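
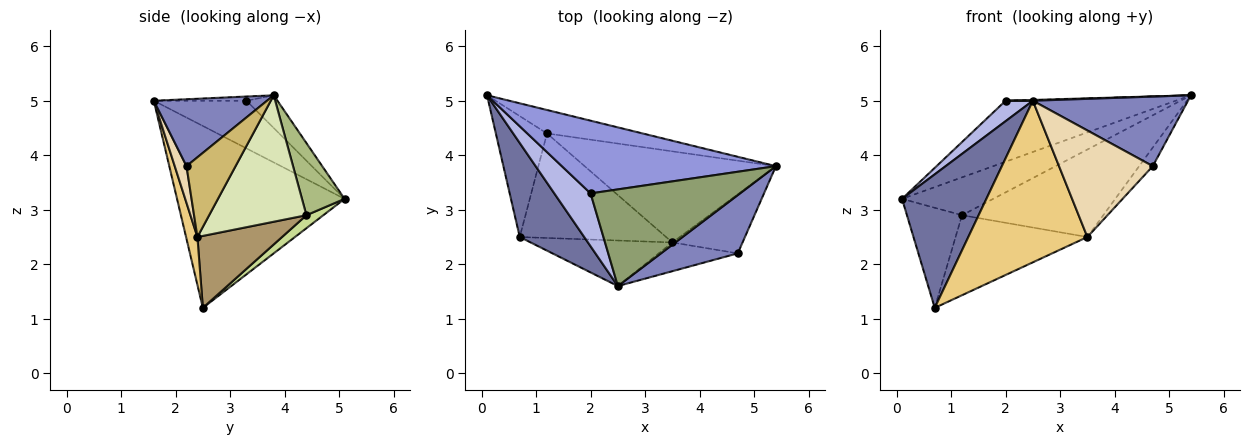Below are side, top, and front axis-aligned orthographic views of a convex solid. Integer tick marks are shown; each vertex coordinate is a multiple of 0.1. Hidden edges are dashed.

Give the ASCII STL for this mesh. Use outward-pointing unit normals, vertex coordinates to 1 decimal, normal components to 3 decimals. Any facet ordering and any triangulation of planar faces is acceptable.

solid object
 facet normal -0.852 -0.429 0.302
  outer loop
   vertex 0.7 2.5 1.2
   vertex 2.5 1.6 5.0
   vertex 0.1 5.1 3.2
  endloop
 endfacet
 facet normal 0.488 -0.669 0.560
  outer loop
   vertex 4.7 2.2 3.8
   vertex 5.4 3.8 5.1
   vertex 2.5 1.6 5.0
  endloop
 endfacet
 facet normal -0.116 0.638 0.761
  outer loop
   vertex 2.0 3.3 5.0
   vertex 5.4 3.8 5.1
   vertex 0.1 5.1 3.2
  endloop
 endfacet
 facet normal -0.775 -0.228 0.590
  outer loop
   vertex 2.0 3.3 5.0
   vertex 0.1 5.1 3.2
   vertex 2.5 1.6 5.0
  endloop
 endfacet
 facet normal -0.028 -0.008 1.000
  outer loop
   vertex 2.0 3.3 5.0
   vertex 2.5 1.6 5.0
   vertex 5.4 3.8 5.1
  endloop
 endfacet
 facet normal 0.369 0.790 -0.489
  outer loop
   vertex 1.2 4.4 2.9
   vertex 0.1 5.1 3.2
   vertex 5.4 3.8 5.1
  endloop
 endfacet
 facet normal 0.192 0.626 -0.756
  outer loop
   vertex 1.2 4.4 2.9
   vertex 0.7 2.5 1.2
   vertex 0.1 5.1 3.2
  endloop
 endfacet
 facet normal 0.430 0.625 -0.651
  outer loop
   vertex 3.5 2.4 2.5
   vertex 1.2 4.4 2.9
   vertex 5.4 3.8 5.1
  endloop
 endfacet
 facet normal 0.364 0.566 -0.740
  outer loop
   vertex 3.5 2.4 2.5
   vertex 0.7 2.5 1.2
   vertex 1.2 4.4 2.9
  endloop
 endfacet
 facet normal 0.735 0.204 -0.647
  outer loop
   vertex 3.5 2.4 2.5
   vertex 5.4 3.8 5.1
   vertex 4.7 2.2 3.8
  endloop
 endfacet
 facet normal 0.091 -0.958 -0.270
  outer loop
   vertex 3.5 2.4 2.5
   vertex 2.5 1.6 5.0
   vertex 0.7 2.5 1.2
  endloop
 endfacet
 facet normal 0.120 -0.958 -0.259
  outer loop
   vertex 3.5 2.4 2.5
   vertex 4.7 2.2 3.8
   vertex 2.5 1.6 5.0
  endloop
 endfacet
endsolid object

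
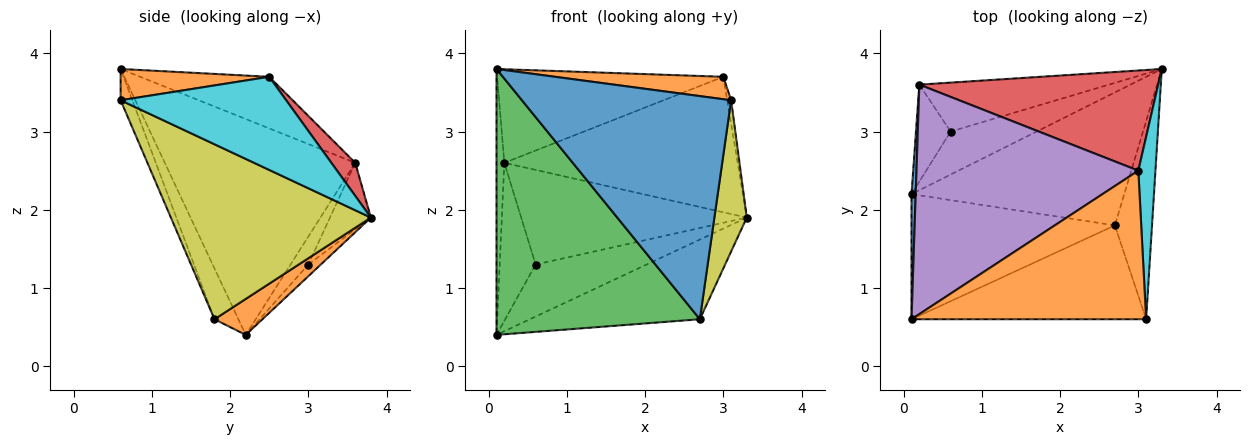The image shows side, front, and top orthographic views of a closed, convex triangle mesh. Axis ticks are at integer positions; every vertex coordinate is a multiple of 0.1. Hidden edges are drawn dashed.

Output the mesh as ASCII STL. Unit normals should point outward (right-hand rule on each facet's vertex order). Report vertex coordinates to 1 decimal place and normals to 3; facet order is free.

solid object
 facet normal -0.999 0.041 0.019
  outer loop
   vertex 0.2 3.6 2.6
   vertex 0.1 2.2 0.4
   vertex 0.1 0.6 3.8
  endloop
 endfacet
 facet normal 0.144 0.509 -0.849
  outer loop
   vertex 2.7 1.8 0.6
   vertex 0.1 2.2 0.4
   vertex 3.3 3.8 1.9
  endloop
 endfacet
 facet normal -0.106 -0.900 -0.423
  outer loop
   vertex 2.7 1.8 0.6
   vertex 0.1 0.6 3.8
   vertex 0.1 2.2 0.4
  endloop
 endfacet
 facet normal 0.082 0.801 0.592
  outer loop
   vertex 3.0 2.5 3.7
   vertex 3.3 3.8 1.9
   vertex 0.2 3.6 2.6
  endloop
 endfacet
 facet normal -0.211 0.369 0.905
  outer loop
   vertex 3.0 2.5 3.7
   vertex 0.2 3.6 2.6
   vertex 0.1 0.6 3.8
  endloop
 endfacet
 facet normal -0.087 0.768 -0.635
  outer loop
   vertex 0.6 3.0 1.3
   vertex 3.3 3.8 1.9
   vertex 0.1 2.2 0.4
  endloop
 endfacet
 facet normal -0.389 0.785 -0.482
  outer loop
   vertex 0.6 3.0 1.3
   vertex 0.1 2.2 0.4
   vertex 0.2 3.6 2.6
  endloop
 endfacet
 facet normal -0.159 0.877 -0.454
  outer loop
   vertex 0.6 3.0 1.3
   vertex 0.2 3.6 2.6
   vertex 3.3 3.8 1.9
  endloop
 endfacet
 facet normal 0.966 -0.157 -0.205
  outer loop
   vertex 3.1 0.6 3.4
   vertex 2.7 1.8 0.6
   vertex 3.3 3.8 1.9
  endloop
 endfacet
 facet normal 0.983 0.023 0.181
  outer loop
   vertex 3.1 0.6 3.4
   vertex 3.3 3.8 1.9
   vertex 3.0 2.5 3.7
  endloop
 endfacet
 facet normal -0.052 -0.921 -0.387
  outer loop
   vertex 3.1 0.6 3.4
   vertex 0.1 0.6 3.8
   vertex 2.7 1.8 0.6
  endloop
 endfacet
 facet normal 0.131 -0.148 0.980
  outer loop
   vertex 3.1 0.6 3.4
   vertex 3.0 2.5 3.7
   vertex 0.1 0.6 3.8
  endloop
 endfacet
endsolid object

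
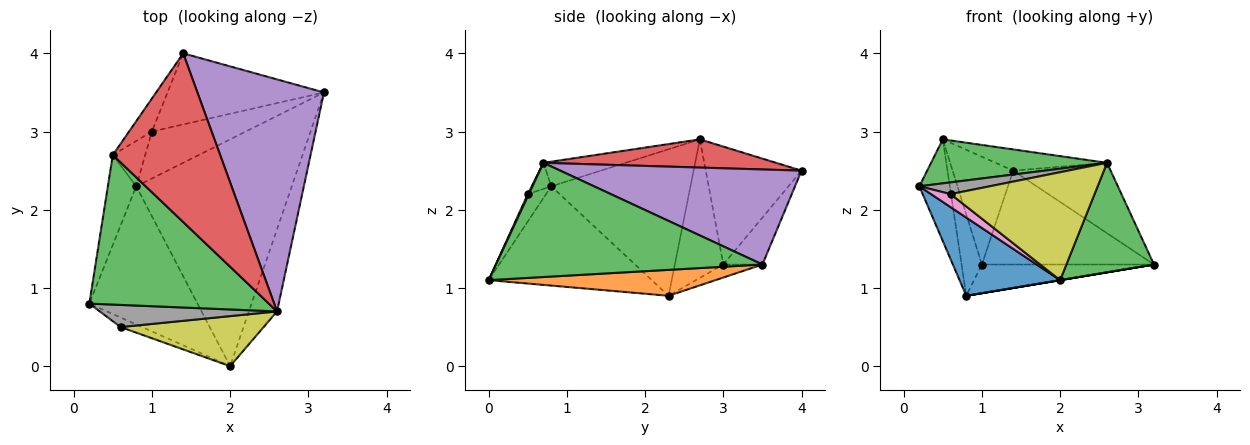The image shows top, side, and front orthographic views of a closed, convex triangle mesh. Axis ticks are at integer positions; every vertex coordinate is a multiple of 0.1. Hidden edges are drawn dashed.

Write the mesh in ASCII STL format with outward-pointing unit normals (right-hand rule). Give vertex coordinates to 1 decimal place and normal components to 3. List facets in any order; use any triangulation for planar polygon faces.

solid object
 facet normal -0.624 -0.385 -0.680
  outer loop
   vertex 0.8 2.3 0.9
   vertex 2.0 0.0 1.1
   vertex 0.2 0.8 2.3
  endloop
 endfacet
 facet normal 0.164 0.000 -0.986
  outer loop
   vertex 0.8 2.3 0.9
   vertex 3.2 3.5 1.3
   vertex 2.0 0.0 1.1
  endloop
 endfacet
 facet normal 0.925 -0.304 -0.228
  outer loop
   vertex 2.6 0.7 2.6
   vertex 2.0 0.0 1.1
   vertex 3.2 3.5 1.3
  endloop
 endfacet
 facet normal -0.118 0.518 -0.847
  outer loop
   vertex 1.0 3.0 1.3
   vertex 3.2 3.5 1.3
   vertex 0.8 2.3 0.9
  endloop
 endfacet
 facet normal 0.584 0.236 0.777
  outer loop
   vertex 1.4 4.0 2.5
   vertex 2.6 0.7 2.6
   vertex 3.2 3.5 1.3
  endloop
 endfacet
 facet normal -0.178 0.784 -0.594
  outer loop
   vertex 1.4 4.0 2.5
   vertex 3.2 3.5 1.3
   vertex 1.0 3.0 1.3
  endloop
 endfacet
 facet normal -0.601 -0.644 -0.472
  outer loop
   vertex 0.6 0.5 2.2
   vertex 0.2 0.8 2.3
   vertex 2.0 0.0 1.1
  endloop
 endfacet
 facet normal -0.129 -0.464 0.876
  outer loop
   vertex 0.6 0.5 2.2
   vertex 2.6 0.7 2.6
   vertex 0.2 0.8 2.3
  endloop
 endfacet
 facet normal 0.007 -0.907 0.421
  outer loop
   vertex 0.6 0.5 2.2
   vertex 2.0 0.0 1.1
   vertex 2.6 0.7 2.6
  endloop
 endfacet
 facet normal -0.834 0.528 -0.162
  outer loop
   vertex 0.5 2.7 2.9
   vertex 1.4 4.0 2.5
   vertex 1.0 3.0 1.3
  endloop
 endfacet
 facet normal -0.960 0.210 -0.186
  outer loop
   vertex 0.5 2.7 2.9
   vertex 0.8 2.3 0.9
   vertex 0.2 0.8 2.3
  endloop
 endfacet
 facet normal -0.901 0.378 -0.211
  outer loop
   vertex 0.5 2.7 2.9
   vertex 1.0 3.0 1.3
   vertex 0.8 2.3 0.9
  endloop
 endfacet
 facet normal -0.131 -0.280 0.951
  outer loop
   vertex 0.5 2.7 2.9
   vertex 0.2 0.8 2.3
   vertex 2.6 0.7 2.6
  endloop
 endfacet
 facet normal 0.252 0.121 0.960
  outer loop
   vertex 0.5 2.7 2.9
   vertex 2.6 0.7 2.6
   vertex 1.4 4.0 2.5
  endloop
 endfacet
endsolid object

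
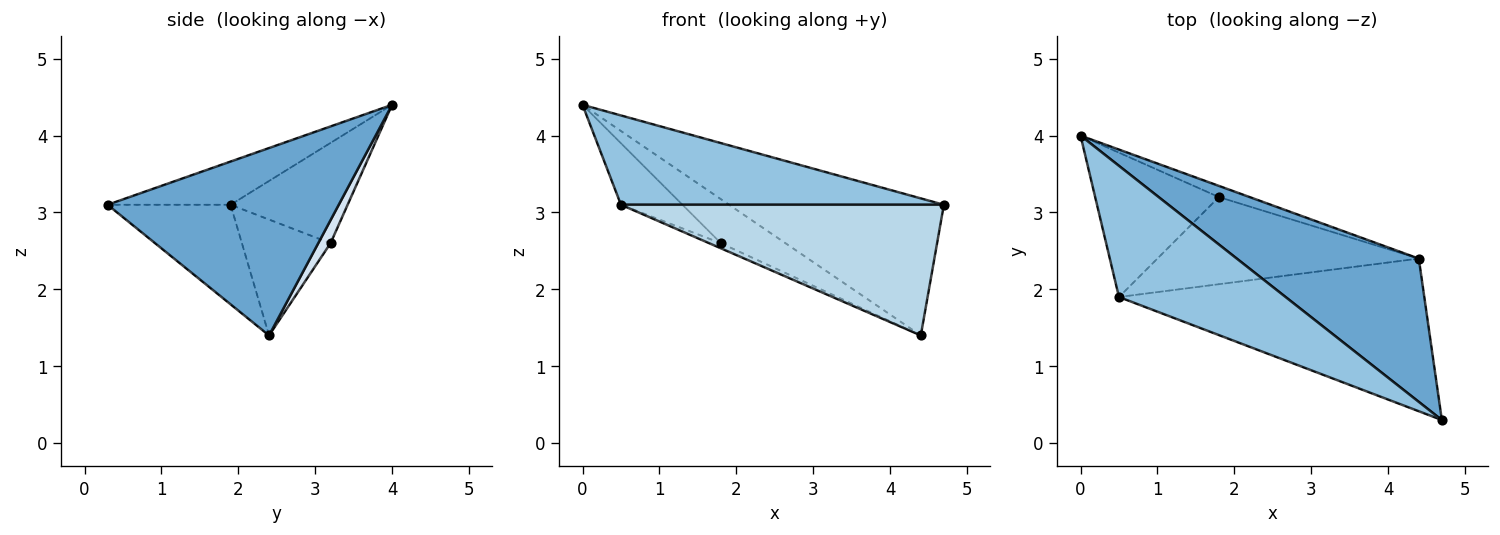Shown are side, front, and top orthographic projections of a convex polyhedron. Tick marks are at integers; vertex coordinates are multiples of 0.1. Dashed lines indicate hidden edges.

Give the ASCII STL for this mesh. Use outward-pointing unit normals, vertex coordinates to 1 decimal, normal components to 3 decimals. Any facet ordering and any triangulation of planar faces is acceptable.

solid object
 facet normal 0.597 0.555 0.580
  outer loop
   vertex 4.4 2.4 1.4
   vertex 0.0 4.0 4.4
   vertex 4.7 0.3 3.1
  endloop
 endfacet
 facet normal -0.210 -0.550 0.808
  outer loop
   vertex 0.5 1.9 3.1
   vertex 4.7 0.3 3.1
   vertex 0.0 4.0 4.4
  endloop
 endfacet
 facet normal -0.240 -0.631 -0.737
  outer loop
   vertex 0.5 1.9 3.1
   vertex 4.4 2.4 1.4
   vertex 4.7 0.3 3.1
  endloop
 endfacet
 facet normal 0.182 0.953 -0.242
  outer loop
   vertex 1.8 3.2 2.6
   vertex 0.0 4.0 4.4
   vertex 4.4 2.4 1.4
  endloop
 endfacet
 facet normal -0.598 0.314 -0.737
  outer loop
   vertex 1.8 3.2 2.6
   vertex 0.5 1.9 3.1
   vertex 0.0 4.0 4.4
  endloop
 endfacet
 facet normal -0.405 0.054 -0.913
  outer loop
   vertex 1.8 3.2 2.6
   vertex 4.4 2.4 1.4
   vertex 0.5 1.9 3.1
  endloop
 endfacet
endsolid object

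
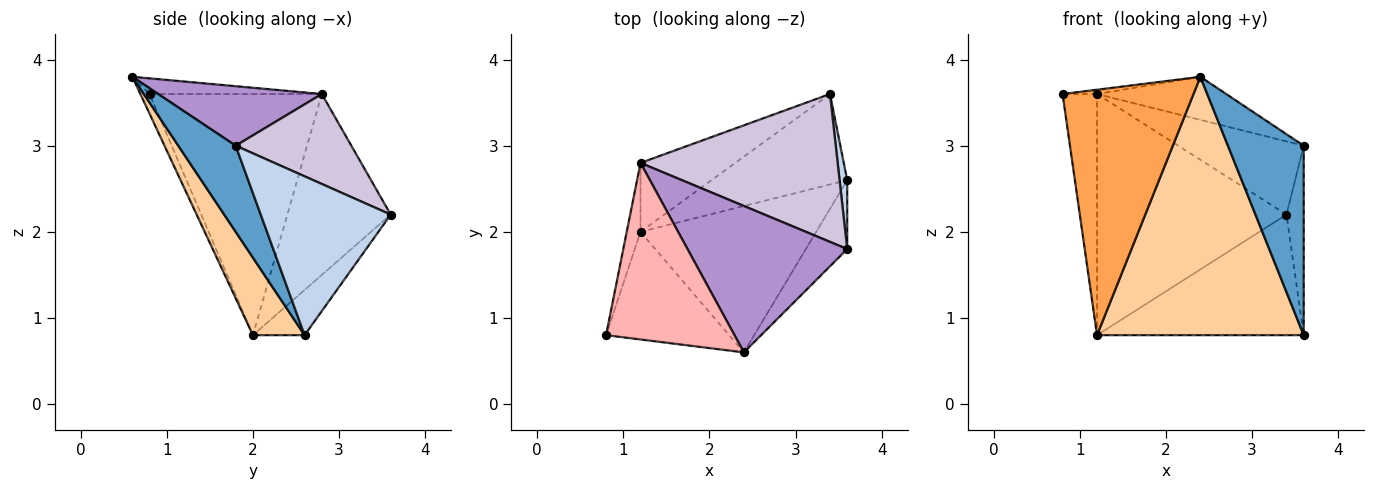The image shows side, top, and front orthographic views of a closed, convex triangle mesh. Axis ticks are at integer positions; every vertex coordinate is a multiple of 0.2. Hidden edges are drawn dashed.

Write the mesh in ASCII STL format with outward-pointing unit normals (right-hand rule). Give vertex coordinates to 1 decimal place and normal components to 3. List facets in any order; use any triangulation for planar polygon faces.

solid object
 facet normal 0.580 -0.766 -0.278
  outer loop
   vertex 3.6 1.8 3.0
   vertex 2.4 0.6 3.8
   vertex 3.6 2.6 0.8
  endloop
 endfacet
 facet normal 0.990 0.131 0.048
  outer loop
   vertex 3.6 1.8 3.0
   vertex 3.6 2.6 0.8
   vertex 3.4 3.6 2.2
  endloop
 endfacet
 facet normal -0.064 -0.914 -0.401
  outer loop
   vertex 1.2 2.0 0.8
   vertex 2.4 0.6 3.8
   vertex 0.8 0.8 3.6
  endloop
 endfacet
 facet normal 0.213 -0.850 -0.482
  outer loop
   vertex 1.2 2.0 0.8
   vertex 3.6 2.6 0.8
   vertex 2.4 0.6 3.8
  endloop
 endfacet
 facet normal -0.196 0.784 -0.588
  outer loop
   vertex 1.2 2.0 0.8
   vertex 3.4 3.6 2.2
   vertex 3.6 2.6 0.8
  endloop
 endfacet
 facet normal -0.979 0.196 -0.056
  outer loop
   vertex 1.2 2.8 3.6
   vertex 1.2 2.0 0.8
   vertex 0.8 0.8 3.6
  endloop
 endfacet
 facet normal -0.464 0.852 -0.243
  outer loop
   vertex 1.2 2.8 3.6
   vertex 3.4 3.6 2.2
   vertex 1.2 2.0 0.8
  endloop
 endfacet
 facet normal -0.121 0.024 0.992
  outer loop
   vertex 1.2 2.8 3.6
   vertex 0.8 0.8 3.6
   vertex 2.4 0.6 3.8
  endloop
 endfacet
 facet normal 0.337 0.266 0.903
  outer loop
   vertex 1.2 2.8 3.6
   vertex 2.4 0.6 3.8
   vertex 3.6 1.8 3.0
  endloop
 endfacet
 facet normal 0.379 0.411 0.829
  outer loop
   vertex 1.2 2.8 3.6
   vertex 3.6 1.8 3.0
   vertex 3.4 3.6 2.2
  endloop
 endfacet
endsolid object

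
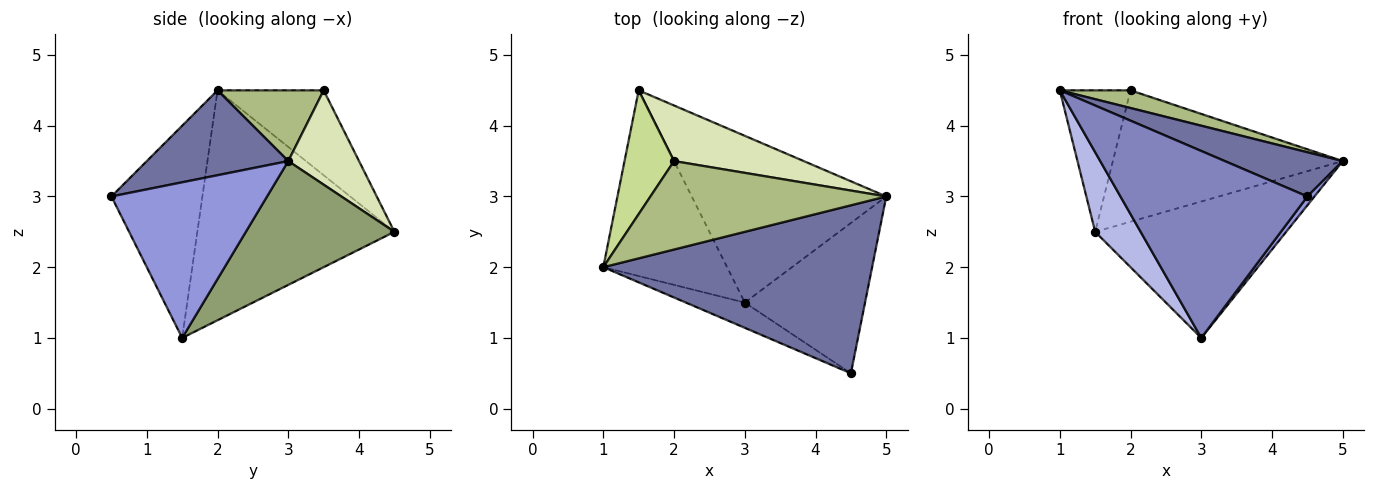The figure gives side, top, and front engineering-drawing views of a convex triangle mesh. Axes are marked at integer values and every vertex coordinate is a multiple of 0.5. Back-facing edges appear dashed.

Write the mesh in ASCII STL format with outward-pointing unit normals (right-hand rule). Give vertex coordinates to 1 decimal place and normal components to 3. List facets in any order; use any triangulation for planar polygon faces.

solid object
 facet normal 0.292 -0.243 0.925
  outer loop
   vertex 4.5 0.5 3.0
   vertex 5.0 3.0 3.5
   vertex 1.0 2.0 4.5
  endloop
 endfacet
 facet normal -0.434 -0.893 -0.121
  outer loop
   vertex 3.0 1.5 1.0
   vertex 4.5 0.5 3.0
   vertex 1.0 2.0 4.5
  endloop
 endfacet
 facet normal 0.791 -0.036 -0.611
  outer loop
   vertex 3.0 1.5 1.0
   vertex 5.0 3.0 3.5
   vertex 4.5 0.5 3.0
  endloop
 endfacet
 facet normal -0.863 -0.199 -0.465
  outer loop
   vertex 1.5 4.5 2.5
   vertex 3.0 1.5 1.0
   vertex 1.0 2.0 4.5
  endloop
 endfacet
 facet normal 0.442 0.568 -0.694
  outer loop
   vertex 1.5 4.5 2.5
   vertex 5.0 3.0 3.5
   vertex 3.0 1.5 1.0
  endloop
 endfacet
 facet normal 0.282 -0.188 0.941
  outer loop
   vertex 2.0 3.5 4.5
   vertex 1.0 2.0 4.5
   vertex 5.0 3.0 3.5
  endloop
 endfacet
 facet normal -0.749 0.499 0.437
  outer loop
   vertex 2.0 3.5 4.5
   vertex 1.5 4.5 2.5
   vertex 1.0 2.0 4.5
  endloop
 endfacet
 facet normal 0.273 0.886 0.375
  outer loop
   vertex 2.0 3.5 4.5
   vertex 5.0 3.0 3.5
   vertex 1.5 4.5 2.5
  endloop
 endfacet
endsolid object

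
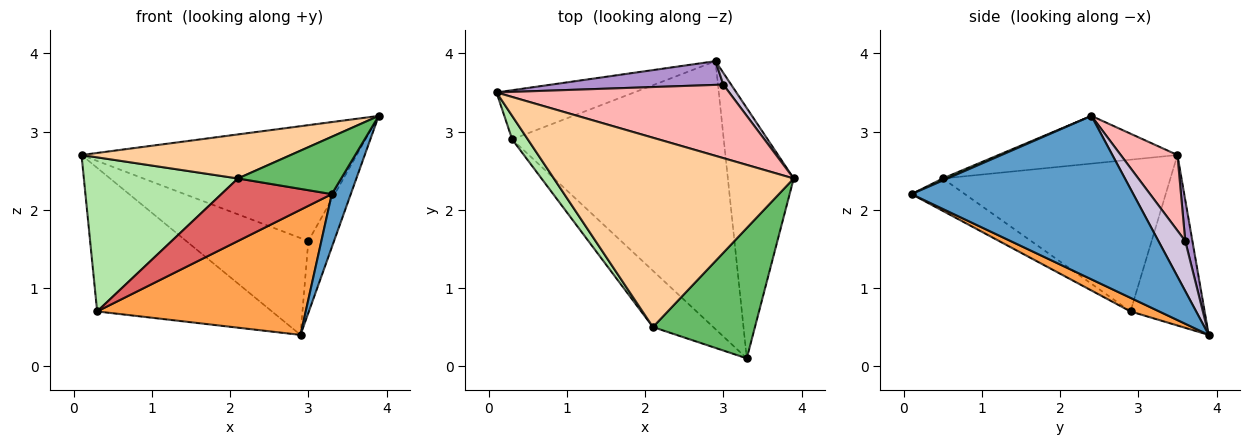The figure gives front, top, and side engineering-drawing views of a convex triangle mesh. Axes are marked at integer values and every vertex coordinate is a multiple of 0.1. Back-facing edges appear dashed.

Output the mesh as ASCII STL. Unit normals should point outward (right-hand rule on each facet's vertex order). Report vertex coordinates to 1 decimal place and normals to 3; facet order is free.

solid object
 facet normal 0.925 -0.079 -0.373
  outer loop
   vertex 2.9 3.9 0.4
   vertex 3.9 2.4 3.2
   vertex 3.3 0.1 2.2
  endloop
 endfacet
 facet normal -0.372 0.878 -0.301
  outer loop
   vertex 0.3 2.9 0.7
   vertex 0.1 3.5 2.7
   vertex 2.9 3.9 0.4
  endloop
 endfacet
 facet normal 0.058 -0.422 -0.905
  outer loop
   vertex 0.3 2.9 0.7
   vertex 2.9 3.9 0.4
   vertex 3.3 0.1 2.2
  endloop
 endfacet
 facet normal -0.190 -0.222 0.956
  outer loop
   vertex 2.1 0.5 2.4
   vertex 3.9 2.4 3.2
   vertex 0.1 3.5 2.7
  endloop
 endfacet
 facet normal 0.018 -0.403 0.915
  outer loop
   vertex 2.1 0.5 2.4
   vertex 3.3 0.1 2.2
   vertex 3.9 2.4 3.2
  endloop
 endfacet
 facet normal -0.825 -0.559 0.085
  outer loop
   vertex 2.1 0.5 2.4
   vertex 0.1 3.5 2.7
   vertex 0.3 2.9 0.7
  endloop
 endfacet
 facet normal -0.338 -0.700 -0.630
  outer loop
   vertex 2.1 0.5 2.4
   vertex 0.3 2.9 0.7
   vertex 3.3 0.1 2.2
  endloop
 endfacet
 facet normal 0.171 0.832 0.528
  outer loop
   vertex 3.0 3.6 1.6
   vertex 0.1 3.5 2.7
   vertex 3.9 2.4 3.2
  endloop
 endfacet
 facet normal 0.057 0.970 0.238
  outer loop
   vertex 3.0 3.6 1.6
   vertex 2.9 3.9 0.4
   vertex 0.1 3.5 2.7
  endloop
 endfacet
 facet normal 0.717 0.688 0.112
  outer loop
   vertex 3.0 3.6 1.6
   vertex 3.9 2.4 3.2
   vertex 2.9 3.9 0.4
  endloop
 endfacet
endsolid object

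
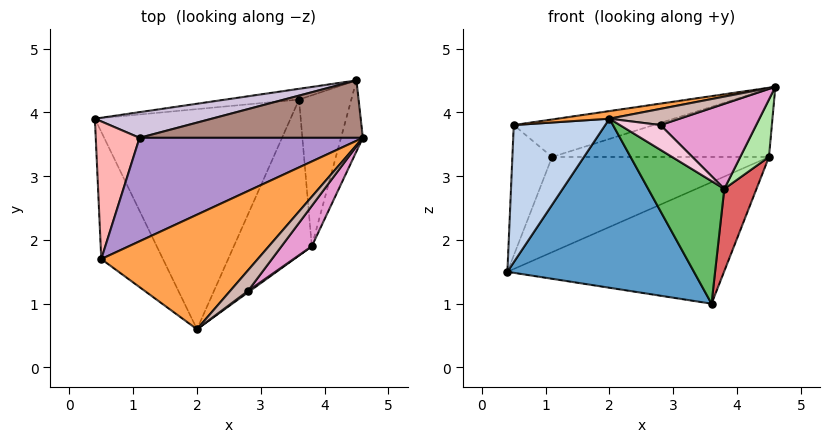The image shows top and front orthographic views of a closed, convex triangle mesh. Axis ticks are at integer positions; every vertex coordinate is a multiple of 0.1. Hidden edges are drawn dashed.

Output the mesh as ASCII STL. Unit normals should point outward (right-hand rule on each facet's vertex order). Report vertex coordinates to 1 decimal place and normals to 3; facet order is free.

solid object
 facet normal -0.067 -0.608 -0.791
  outer loop
   vertex 3.6 4.2 1.0
   vertex 2.0 0.6 3.9
   vertex 0.4 3.9 1.5
  endloop
 endfacet
 facet normal -0.442 -0.658 -0.610
  outer loop
   vertex 0.5 1.7 3.8
   vertex 0.4 3.9 1.5
   vertex 2.0 0.6 3.9
  endloop
 endfacet
 facet normal -0.114 -0.066 0.991
  outer loop
   vertex 0.5 1.7 3.8
   vertex 2.0 0.6 3.9
   vertex 4.6 3.6 4.4
  endloop
 endfacet
 facet normal -0.107 0.990 -0.088
  outer loop
   vertex 4.5 4.5 3.3
   vertex 3.6 4.2 1.0
   vertex 0.4 3.9 1.5
  endloop
 endfacet
 facet normal -0.034 -0.618 -0.786
  outer loop
   vertex 3.8 1.9 2.8
   vertex 2.0 0.6 3.9
   vertex 3.6 4.2 1.0
  endloop
 endfacet
 facet normal 0.945 -0.206 -0.254
  outer loop
   vertex 3.8 1.9 2.8
   vertex 4.5 4.5 3.3
   vertex 4.6 3.6 4.4
  endloop
 endfacet
 facet normal 0.923 -0.184 -0.337
  outer loop
   vertex 3.8 1.9 2.8
   vertex 3.6 4.2 1.0
   vertex 4.5 4.5 3.3
  endloop
 endfacet
 facet normal -0.844 0.369 0.390
  outer loop
   vertex 1.1 3.6 3.3
   vertex 0.4 3.9 1.5
   vertex 0.5 1.7 3.8
  endloop
 endfacet
 facet normal -0.283 0.327 0.902
  outer loop
   vertex 1.1 3.6 3.3
   vertex 0.5 1.7 3.8
   vertex 4.6 3.6 4.4
  endloop
 endfacet
 facet normal -0.248 0.935 0.252
  outer loop
   vertex 1.1 3.6 3.3
   vertex 4.5 4.5 3.3
   vertex 0.4 3.9 1.5
  endloop
 endfacet
 facet normal -0.198 0.750 0.631
  outer loop
   vertex 1.1 3.6 3.3
   vertex 4.6 3.6 4.4
   vertex 4.5 4.5 3.3
  endloop
 endfacet
 facet normal 0.490 -0.539 0.686
  outer loop
   vertex 2.8 1.2 3.8
   vertex 4.6 3.6 4.4
   vertex 2.0 0.6 3.9
  endloop
 endfacet
 facet normal 0.728 -0.619 0.294
  outer loop
   vertex 2.8 1.2 3.8
   vertex 3.8 1.9 2.8
   vertex 4.6 3.6 4.4
  endloop
 endfacet
 facet normal 0.603 -0.796 0.046
  outer loop
   vertex 2.8 1.2 3.8
   vertex 2.0 0.6 3.9
   vertex 3.8 1.9 2.8
  endloop
 endfacet
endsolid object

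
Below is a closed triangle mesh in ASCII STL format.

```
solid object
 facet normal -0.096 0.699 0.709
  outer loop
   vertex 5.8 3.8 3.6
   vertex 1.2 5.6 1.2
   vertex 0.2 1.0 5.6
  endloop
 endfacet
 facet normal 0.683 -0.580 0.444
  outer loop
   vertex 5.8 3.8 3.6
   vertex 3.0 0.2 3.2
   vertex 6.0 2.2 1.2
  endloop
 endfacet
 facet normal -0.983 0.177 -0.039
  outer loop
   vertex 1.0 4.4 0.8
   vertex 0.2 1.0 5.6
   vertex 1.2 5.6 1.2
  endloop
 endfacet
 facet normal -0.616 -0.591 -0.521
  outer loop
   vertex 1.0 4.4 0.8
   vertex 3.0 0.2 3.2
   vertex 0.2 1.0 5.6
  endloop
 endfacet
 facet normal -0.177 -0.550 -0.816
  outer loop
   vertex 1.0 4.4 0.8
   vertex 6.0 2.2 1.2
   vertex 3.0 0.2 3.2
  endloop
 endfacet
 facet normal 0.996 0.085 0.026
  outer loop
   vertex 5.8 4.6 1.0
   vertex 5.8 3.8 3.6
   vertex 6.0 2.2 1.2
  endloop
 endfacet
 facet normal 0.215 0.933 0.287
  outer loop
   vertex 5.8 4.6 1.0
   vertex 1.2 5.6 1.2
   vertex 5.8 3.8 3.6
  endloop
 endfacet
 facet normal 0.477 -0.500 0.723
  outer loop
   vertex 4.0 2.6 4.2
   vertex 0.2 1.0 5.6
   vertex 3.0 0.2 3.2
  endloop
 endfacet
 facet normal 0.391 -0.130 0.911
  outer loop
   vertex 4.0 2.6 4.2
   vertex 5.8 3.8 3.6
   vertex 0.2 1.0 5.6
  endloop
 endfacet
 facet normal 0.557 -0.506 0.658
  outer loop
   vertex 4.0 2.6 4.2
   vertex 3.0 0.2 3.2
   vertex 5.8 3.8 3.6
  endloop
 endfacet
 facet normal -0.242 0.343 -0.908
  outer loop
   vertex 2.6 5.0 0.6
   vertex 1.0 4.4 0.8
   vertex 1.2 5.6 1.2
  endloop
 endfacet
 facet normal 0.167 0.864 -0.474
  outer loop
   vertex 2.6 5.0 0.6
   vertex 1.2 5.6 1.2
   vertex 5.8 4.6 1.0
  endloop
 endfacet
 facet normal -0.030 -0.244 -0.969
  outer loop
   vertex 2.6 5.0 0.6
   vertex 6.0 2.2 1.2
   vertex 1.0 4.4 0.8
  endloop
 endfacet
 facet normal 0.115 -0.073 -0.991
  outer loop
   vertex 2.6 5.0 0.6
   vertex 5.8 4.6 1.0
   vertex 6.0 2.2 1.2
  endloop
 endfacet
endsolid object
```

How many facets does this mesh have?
14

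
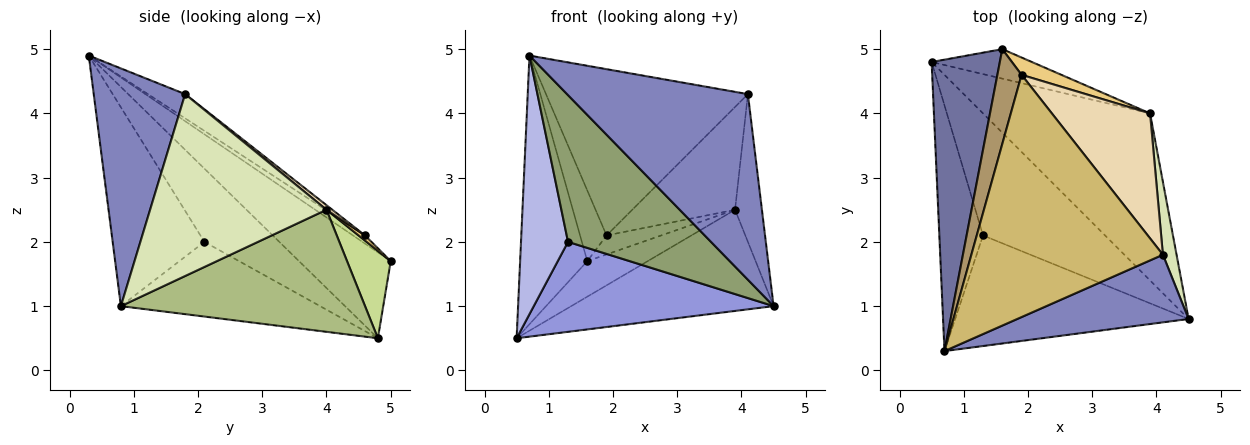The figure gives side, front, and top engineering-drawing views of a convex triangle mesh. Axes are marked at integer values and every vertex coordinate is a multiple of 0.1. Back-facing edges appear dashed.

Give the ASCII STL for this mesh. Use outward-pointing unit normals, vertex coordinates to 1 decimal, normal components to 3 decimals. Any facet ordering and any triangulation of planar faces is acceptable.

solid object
 facet normal -0.679 0.497 0.540
  outer loop
   vertex 1.6 5.0 1.7
   vertex 0.5 4.8 0.5
   vertex 0.7 0.3 4.9
  endloop
 endfacet
 facet normal 0.429 -0.849 0.309
  outer loop
   vertex 4.1 1.8 4.3
   vertex 0.7 0.3 4.9
   vertex 4.5 0.8 1.0
  endloop
 endfacet
 facet normal -0.442 -0.532 -0.722
  outer loop
   vertex 1.3 2.1 2.0
   vertex 0.5 4.8 0.5
   vertex 4.5 0.8 1.0
  endloop
 endfacet
 facet normal -0.756 -0.475 -0.451
  outer loop
   vertex 1.3 2.1 2.0
   vertex 0.7 0.3 4.9
   vertex 0.5 4.8 0.5
  endloop
 endfacet
 facet normal -0.456 -0.711 -0.536
  outer loop
   vertex 1.3 2.1 2.0
   vertex 4.5 0.8 1.0
   vertex 0.7 0.3 4.9
  endloop
 endfacet
 facet normal 0.530 0.439 -0.725
  outer loop
   vertex 3.9 4.0 2.5
   vertex 4.5 0.8 1.0
   vertex 0.5 4.8 0.5
  endloop
 endfacet
 facet normal 0.486 0.672 -0.558
  outer loop
   vertex 3.9 4.0 2.5
   vertex 0.5 4.8 0.5
   vertex 1.6 5.0 1.7
  endloop
 endfacet
 facet normal 0.986 0.150 0.074
  outer loop
   vertex 3.9 4.0 2.5
   vertex 4.1 1.8 4.3
   vertex 4.5 0.8 1.0
  endloop
 endfacet
 facet normal -0.262 0.577 0.774
  outer loop
   vertex 1.9 4.6 2.1
   vertex 1.6 5.0 1.7
   vertex 0.7 0.3 4.9
  endloop
 endfacet
 facet normal -0.104 0.563 0.820
  outer loop
   vertex 1.9 4.6 2.1
   vertex 0.7 0.3 4.9
   vertex 4.1 1.8 4.3
  endloop
 endfacet
 facet normal 0.087 0.736 0.671
  outer loop
   vertex 1.9 4.6 2.1
   vertex 3.9 4.0 2.5
   vertex 1.6 5.0 1.7
  endloop
 endfacet
 facet normal 0.036 0.635 0.772
  outer loop
   vertex 1.9 4.6 2.1
   vertex 4.1 1.8 4.3
   vertex 3.9 4.0 2.5
  endloop
 endfacet
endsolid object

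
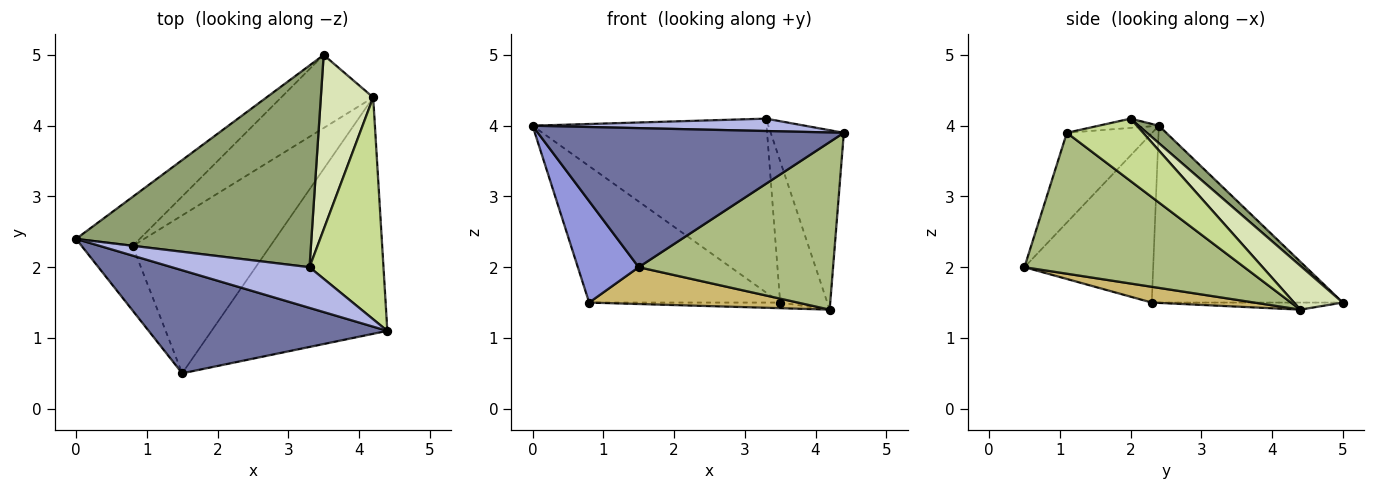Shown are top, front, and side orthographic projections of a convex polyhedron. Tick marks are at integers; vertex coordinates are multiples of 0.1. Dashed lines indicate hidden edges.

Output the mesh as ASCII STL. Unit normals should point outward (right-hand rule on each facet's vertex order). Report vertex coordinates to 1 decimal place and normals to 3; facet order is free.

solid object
 facet normal -0.218 -0.784 0.581
  outer loop
   vertex 1.5 0.5 2.0
   vertex 4.4 1.1 3.9
   vertex 0.0 2.4 4.0
  endloop
 endfacet
 facet normal -0.685 0.685 -0.247
  outer loop
   vertex 0.8 2.3 1.5
   vertex 0.0 2.4 4.0
   vertex 3.5 5.0 1.5
  endloop
 endfacet
 facet normal -0.872 -0.412 -0.263
  outer loop
   vertex 0.8 2.3 1.5
   vertex 1.5 0.5 2.0
   vertex 0.0 2.4 4.0
  endloop
 endfacet
 facet normal -0.064 -0.291 0.955
  outer loop
   vertex 3.3 2.0 4.1
   vertex 0.0 2.4 4.0
   vertex 4.4 1.1 3.9
  endloop
 endfacet
 facet normal 0.056 0.652 0.756
  outer loop
   vertex 3.3 2.0 4.1
   vertex 3.5 5.0 1.5
   vertex 0.0 2.4 4.0
  endloop
 endfacet
 facet normal 0.547 -0.484 -0.683
  outer loop
   vertex 4.2 4.4 1.4
   vertex 4.4 1.1 3.9
   vertex 1.5 0.5 2.0
  endloop
 endfacet
 facet normal 0.548 0.526 0.650
  outer loop
   vertex 4.2 4.4 1.4
   vertex 3.3 2.0 4.1
   vertex 4.4 1.1 3.9
  endloop
 endfacet
 facet normal 0.545 0.528 0.651
  outer loop
   vertex 4.2 4.4 1.4
   vertex 3.5 5.0 1.5
   vertex 3.3 2.0 4.1
  endloop
 endfacet
 facet normal -0.076 0.076 -0.994
  outer loop
   vertex 4.2 4.4 1.4
   vertex 0.8 2.3 1.5
   vertex 3.5 5.0 1.5
  endloop
 endfacet
 facet normal 0.111 -0.226 -0.968
  outer loop
   vertex 4.2 4.4 1.4
   vertex 1.5 0.5 2.0
   vertex 0.8 2.3 1.5
  endloop
 endfacet
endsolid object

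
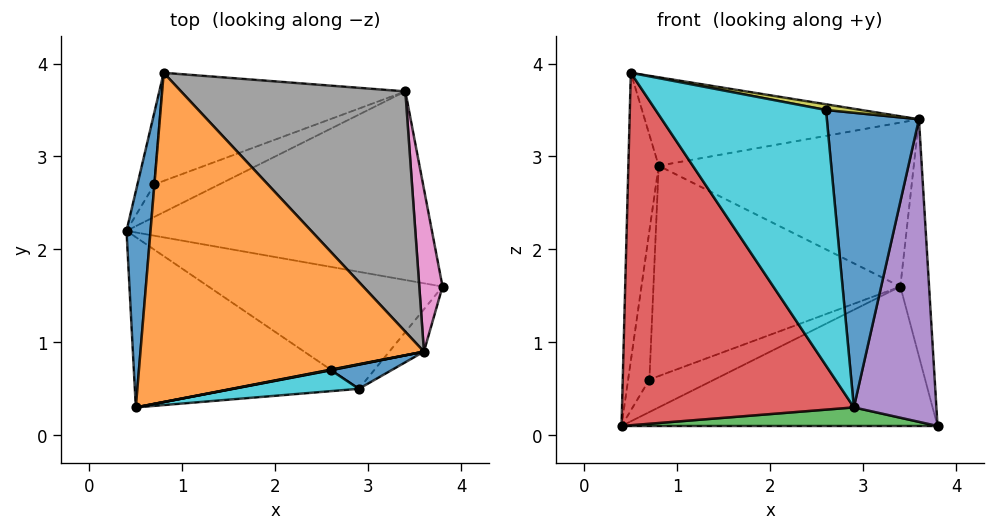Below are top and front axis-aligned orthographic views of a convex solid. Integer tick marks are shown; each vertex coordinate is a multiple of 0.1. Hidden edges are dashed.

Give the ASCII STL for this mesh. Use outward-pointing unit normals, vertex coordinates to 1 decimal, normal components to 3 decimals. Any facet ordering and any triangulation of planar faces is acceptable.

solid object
 facet normal -0.991 0.104 0.078
  outer loop
   vertex 0.8 3.9 2.9
   vertex 0.4 2.2 0.1
   vertex 0.5 0.3 3.9
  endloop
 endfacet
 facet normal 0.105 0.258 0.960
  outer loop
   vertex 3.6 0.9 3.4
   vertex 0.8 3.9 2.9
   vertex 0.5 0.3 3.9
  endloop
 endfacet
 facet normal -0.028 -0.157 -0.987
  outer loop
   vertex 2.9 0.5 0.3
   vertex 0.4 2.2 0.1
   vertex 3.8 1.6 0.1
  endloop
 endfacet
 facet normal -0.500 -0.780 -0.377
  outer loop
   vertex 2.9 0.5 0.3
   vertex 0.5 0.3 3.9
   vertex 0.4 2.2 0.1
  endloop
 endfacet
 facet normal 0.763 -0.640 -0.090
  outer loop
   vertex 2.9 0.5 0.3
   vertex 3.8 1.6 0.1
   vertex 3.6 0.9 3.4
  endloop
 endfacet
 facet normal 0.104 0.591 -0.800
  outer loop
   vertex 3.4 3.7 1.6
   vertex 3.8 1.6 0.1
   vertex 0.4 2.2 0.1
  endloop
 endfacet
 facet normal 0.988 0.126 0.087
  outer loop
   vertex 3.4 3.7 1.6
   vertex 3.6 0.9 3.4
   vertex 3.8 1.6 0.1
  endloop
 endfacet
 facet normal 0.415 0.513 0.751
  outer loop
   vertex 3.4 3.7 1.6
   vertex 0.8 3.9 2.9
   vertex 3.6 0.9 3.4
  endloop
 endfacet
 facet normal 0.205 -0.973 0.102
  outer loop
   vertex 2.6 0.7 3.5
   vertex 3.6 0.9 3.4
   vertex 0.5 0.3 3.9
  endloop
 endfacet
 facet normal 0.201 -0.976 0.080
  outer loop
   vertex 2.6 0.7 3.5
   vertex 0.5 0.3 3.9
   vertex 2.9 0.5 0.3
  endloop
 endfacet
 facet normal 0.203 -0.976 0.080
  outer loop
   vertex 2.6 0.7 3.5
   vertex 2.9 0.5 0.3
   vertex 3.6 0.9 3.4
  endloop
 endfacet
 facet normal -0.612 0.712 -0.345
  outer loop
   vertex 0.7 2.7 0.6
   vertex 0.4 2.2 0.1
   vertex 0.8 3.9 2.9
  endloop
 endfacet
 facet normal 0.000 0.707 -0.707
  outer loop
   vertex 0.7 2.7 0.6
   vertex 3.4 3.7 1.6
   vertex 0.4 2.2 0.1
  endloop
 endfacet
 facet normal -0.158 0.878 -0.451
  outer loop
   vertex 0.7 2.7 0.6
   vertex 0.8 3.9 2.9
   vertex 3.4 3.7 1.6
  endloop
 endfacet
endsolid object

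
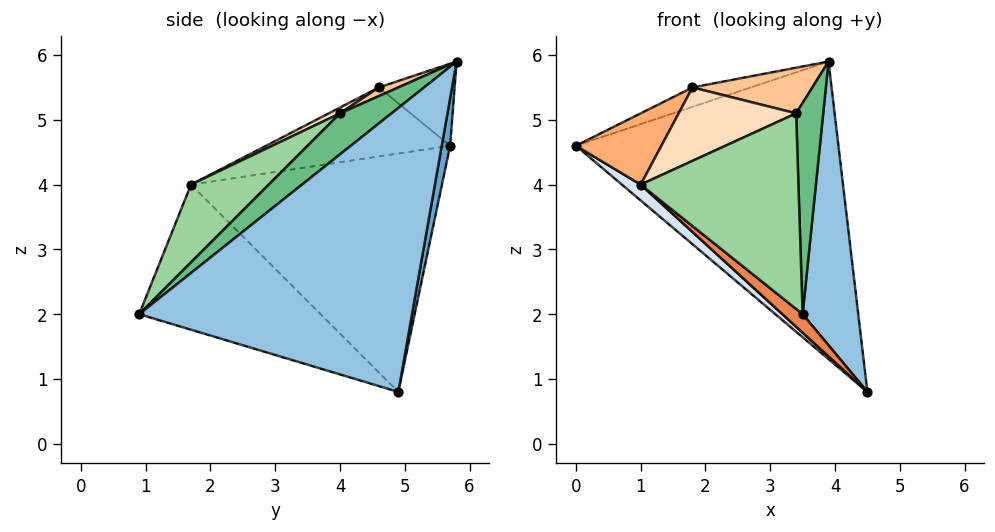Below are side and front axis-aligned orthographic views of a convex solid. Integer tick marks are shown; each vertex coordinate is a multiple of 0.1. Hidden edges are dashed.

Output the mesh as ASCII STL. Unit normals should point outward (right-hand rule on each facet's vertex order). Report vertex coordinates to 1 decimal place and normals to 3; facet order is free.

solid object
 facet normal 0.031 0.985 -0.170
  outer loop
   vertex 3.9 5.8 5.9
   vertex 4.5 4.9 0.8
   vertex 0.0 5.7 4.6
  endloop
 endfacet
 facet normal 0.969 -0.198 0.149
  outer loop
   vertex 3.9 5.8 5.9
   vertex 3.5 0.9 2.0
   vertex 4.5 4.9 0.8
  endloop
 endfacet
 facet normal -0.312 0.241 0.919
  outer loop
   vertex 1.8 4.6 5.5
   vertex 3.9 5.8 5.9
   vertex 0.0 5.7 4.6
  endloop
 endfacet
 facet normal -0.649 -0.049 -0.759
  outer loop
   vertex 1.0 1.7 4.0
   vertex 0.0 5.7 4.6
   vertex 4.5 4.9 0.8
  endloop
 endfacet
 facet normal -0.637 -0.071 -0.768
  outer loop
   vertex 1.0 1.7 4.0
   vertex 4.5 4.9 0.8
   vertex 3.5 0.9 2.0
  endloop
 endfacet
 facet normal -0.553 -0.257 0.792
  outer loop
   vertex 1.0 1.7 4.0
   vertex 1.8 4.6 5.5
   vertex 0.0 5.7 4.6
  endloop
 endfacet
 facet normal 0.068 -0.421 0.905
  outer loop
   vertex 3.4 4.0 5.1
   vertex 3.9 5.8 5.9
   vertex 1.8 4.6 5.5
  endloop
 endfacet
 facet normal 0.045 -0.469 0.882
  outer loop
   vertex 3.4 4.0 5.1
   vertex 1.8 4.6 5.5
   vertex 1.0 1.7 4.0
  endloop
 endfacet
 facet normal 0.794 -0.417 0.443
  outer loop
   vertex 3.4 4.0 5.1
   vertex 3.5 0.9 2.0
   vertex 3.9 5.8 5.9
  endloop
 endfacet
 facet normal 0.327 -0.663 0.674
  outer loop
   vertex 3.4 4.0 5.1
   vertex 1.0 1.7 4.0
   vertex 3.5 0.9 2.0
  endloop
 endfacet
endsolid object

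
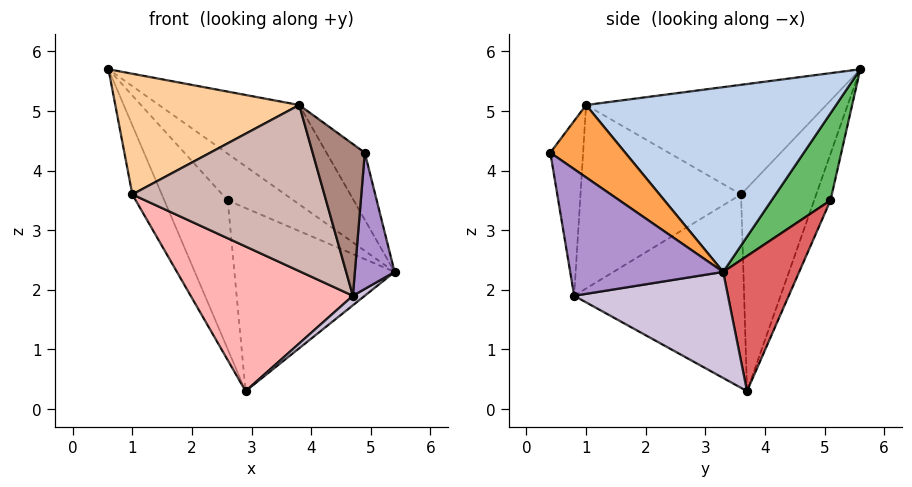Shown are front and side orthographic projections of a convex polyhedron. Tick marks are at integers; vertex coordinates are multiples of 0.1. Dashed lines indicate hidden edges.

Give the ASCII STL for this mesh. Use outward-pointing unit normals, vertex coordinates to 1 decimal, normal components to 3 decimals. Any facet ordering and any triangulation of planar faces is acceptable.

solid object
 facet normal -0.824 0.323 -0.465
  outer loop
   vertex 1.0 3.6 3.6
   vertex 0.6 5.6 5.7
   vertex 2.9 3.7 0.3
  endloop
 endfacet
 facet normal 0.648 0.364 0.669
  outer loop
   vertex 3.8 1.0 5.1
   vertex 5.4 3.3 2.3
   vertex 0.6 5.6 5.7
  endloop
 endfacet
 facet normal 0.667 0.341 0.662
  outer loop
   vertex 3.8 1.0 5.1
   vertex 4.9 0.4 4.3
   vertex 5.4 3.3 2.3
  endloop
 endfacet
 facet normal -0.730 -0.559 0.393
  outer loop
   vertex 3.8 1.0 5.1
   vertex 0.6 5.6 5.7
   vertex 1.0 3.6 3.6
  endloop
 endfacet
 facet normal 0.611 0.683 0.400
  outer loop
   vertex 2.6 5.1 3.5
   vertex 0.6 5.6 5.7
   vertex 5.4 3.3 2.3
  endloop
 endfacet
 facet normal -0.228 0.884 -0.408
  outer loop
   vertex 2.6 5.1 3.5
   vertex 2.9 3.7 0.3
   vertex 0.6 5.6 5.7
  endloop
 endfacet
 facet normal 0.404 0.851 -0.335
  outer loop
   vertex 2.6 5.1 3.5
   vertex 5.4 3.3 2.3
   vertex 2.9 3.7 0.3
  endloop
 endfacet
 facet normal -0.663 -0.633 -0.401
  outer loop
   vertex 4.7 0.8 1.9
   vertex 1.0 3.6 3.6
   vertex 2.9 3.7 0.3
  endloop
 endfacet
 facet normal 0.961 -0.250 -0.122
  outer loop
   vertex 4.7 0.8 1.9
   vertex 5.4 3.3 2.3
   vertex 4.9 0.4 4.3
  endloop
 endfacet
 facet normal 0.619 -0.048 -0.784
  outer loop
   vertex 4.7 0.8 1.9
   vertex 2.9 3.7 0.3
   vertex 5.4 3.3 2.3
  endloop
 endfacet
 facet normal -0.530 -0.843 -0.096
  outer loop
   vertex 4.7 0.8 1.9
   vertex 4.9 0.4 4.3
   vertex 3.8 1.0 5.1
  endloop
 endfacet
 facet normal -0.636 -0.761 -0.131
  outer loop
   vertex 4.7 0.8 1.9
   vertex 3.8 1.0 5.1
   vertex 1.0 3.6 3.6
  endloop
 endfacet
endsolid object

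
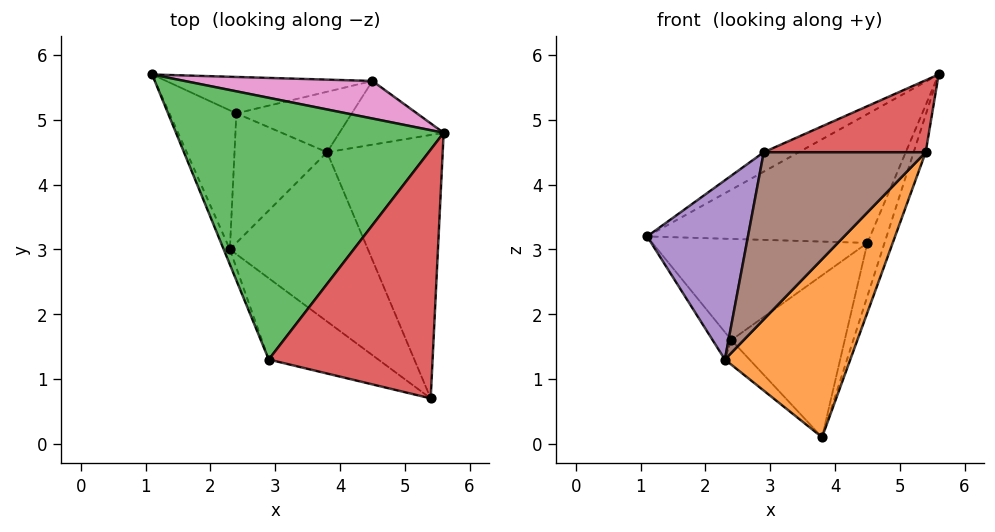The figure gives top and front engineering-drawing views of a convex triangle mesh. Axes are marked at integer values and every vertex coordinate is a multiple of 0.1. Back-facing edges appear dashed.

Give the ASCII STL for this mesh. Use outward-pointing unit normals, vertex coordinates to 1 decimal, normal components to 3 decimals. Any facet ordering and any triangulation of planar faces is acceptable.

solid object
 facet normal 0.950 0.044 -0.308
  outer loop
   vertex 3.8 4.5 0.1
   vertex 5.6 4.8 5.7
   vertex 5.4 0.7 4.5
  endloop
 endfacet
 facet normal 0.171 -0.714 -0.679
  outer loop
   vertex 2.3 3.0 1.3
   vertex 3.8 4.5 0.1
   vertex 5.4 0.7 4.5
  endloop
 endfacet
 facet normal -0.475 0.065 0.878
  outer loop
   vertex 2.9 1.3 4.5
   vertex 5.6 4.8 5.7
   vertex 1.1 5.7 3.2
  endloop
 endfacet
 facet normal -0.067 -0.277 0.958
  outer loop
   vertex 2.9 1.3 4.5
   vertex 5.4 0.7 4.5
   vertex 5.6 4.8 5.7
  endloop
 endfacet
 facet normal -0.922 -0.387 -0.033
  outer loop
   vertex 2.9 1.3 4.5
   vertex 1.1 5.7 3.2
   vertex 2.3 3.0 1.3
  endloop
 endfacet
 facet normal -0.211 -0.879 -0.427
  outer loop
   vertex 2.9 1.3 4.5
   vertex 2.3 3.0 1.3
   vertex 5.4 0.7 4.5
  endloop
 endfacet
 facet normal 0.036 0.959 0.280
  outer loop
   vertex 4.5 5.6 3.1
   vertex 1.1 5.7 3.2
   vertex 5.6 4.8 5.7
  endloop
 endfacet
 facet normal 0.916 0.258 -0.308
  outer loop
   vertex 4.5 5.6 3.1
   vertex 5.6 4.8 5.7
   vertex 3.8 4.5 0.1
  endloop
 endfacet
 facet normal -0.745 0.129 -0.654
  outer loop
   vertex 2.4 5.1 1.6
   vertex 2.3 3.0 1.3
   vertex 1.1 5.7 3.2
  endloop
 endfacet
 facet normal -0.697 0.134 -0.704
  outer loop
   vertex 2.4 5.1 1.6
   vertex 3.8 4.5 0.1
   vertex 2.3 3.0 1.3
  endloop
 endfacet
 facet normal 0.018 0.941 -0.338
  outer loop
   vertex 2.4 5.1 1.6
   vertex 1.1 5.7 3.2
   vertex 4.5 5.6 3.1
  endloop
 endfacet
 facet normal 0.027 0.937 -0.350
  outer loop
   vertex 2.4 5.1 1.6
   vertex 4.5 5.6 3.1
   vertex 3.8 4.5 0.1
  endloop
 endfacet
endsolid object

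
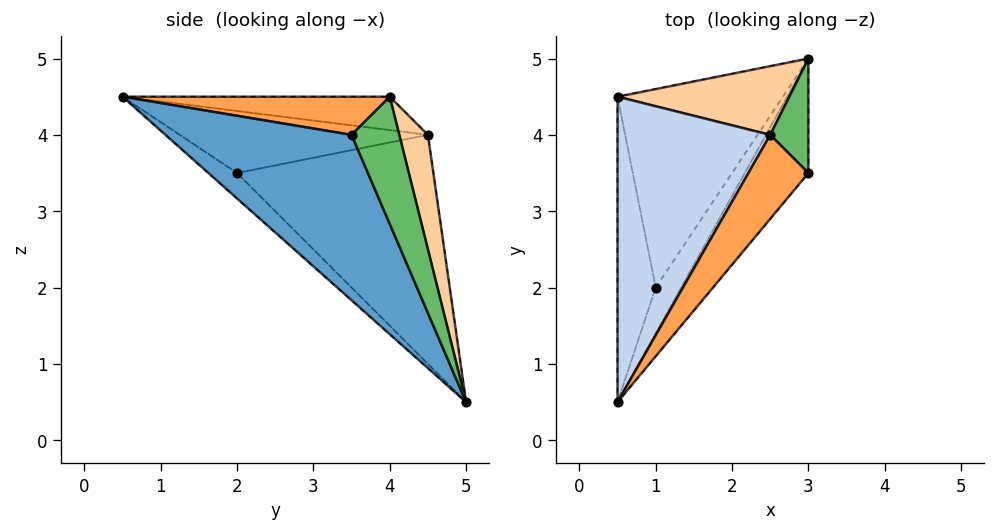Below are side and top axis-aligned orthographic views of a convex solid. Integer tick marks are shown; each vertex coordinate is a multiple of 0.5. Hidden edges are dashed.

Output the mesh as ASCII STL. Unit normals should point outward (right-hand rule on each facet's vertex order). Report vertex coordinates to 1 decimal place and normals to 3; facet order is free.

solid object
 facet normal 0.716 -0.642 -0.275
  outer loop
   vertex 3.0 5.0 0.5
   vertex 3.0 3.5 4.0
   vertex 0.5 0.5 4.5
  endloop
 endfacet
 facet normal -0.212 0.121 0.970
  outer loop
   vertex 2.5 4.0 4.5
   vertex 0.5 4.5 4.0
   vertex 0.5 0.5 4.5
  endloop
 endfacet
 facet normal 0.513 -0.293 0.807
  outer loop
   vertex 2.5 4.0 4.5
   vertex 0.5 0.5 4.5
   vertex 3.0 3.5 4.0
  endloop
 endfacet
 facet normal 0.173 0.950 0.259
  outer loop
   vertex 2.5 4.0 4.5
   vertex 3.0 5.0 0.5
   vertex 0.5 4.5 4.0
  endloop
 endfacet
 facet normal 0.796 0.557 0.239
  outer loop
   vertex 2.5 4.0 4.5
   vertex 3.0 3.5 4.0
   vertex 3.0 5.0 0.5
  endloop
 endfacet
 facet normal -0.850 -0.065 -0.523
  outer loop
   vertex 1.0 2.0 3.5
   vertex 0.5 0.5 4.5
   vertex 0.5 4.5 4.0
  endloop
 endfacet
 facet normal -0.810 -0.045 -0.585
  outer loop
   vertex 1.0 2.0 3.5
   vertex 0.5 4.5 4.0
   vertex 3.0 5.0 0.5
  endloop
 endfacet
 facet normal -0.688 -0.229 -0.688
  outer loop
   vertex 1.0 2.0 3.5
   vertex 3.0 5.0 0.5
   vertex 0.5 0.5 4.5
  endloop
 endfacet
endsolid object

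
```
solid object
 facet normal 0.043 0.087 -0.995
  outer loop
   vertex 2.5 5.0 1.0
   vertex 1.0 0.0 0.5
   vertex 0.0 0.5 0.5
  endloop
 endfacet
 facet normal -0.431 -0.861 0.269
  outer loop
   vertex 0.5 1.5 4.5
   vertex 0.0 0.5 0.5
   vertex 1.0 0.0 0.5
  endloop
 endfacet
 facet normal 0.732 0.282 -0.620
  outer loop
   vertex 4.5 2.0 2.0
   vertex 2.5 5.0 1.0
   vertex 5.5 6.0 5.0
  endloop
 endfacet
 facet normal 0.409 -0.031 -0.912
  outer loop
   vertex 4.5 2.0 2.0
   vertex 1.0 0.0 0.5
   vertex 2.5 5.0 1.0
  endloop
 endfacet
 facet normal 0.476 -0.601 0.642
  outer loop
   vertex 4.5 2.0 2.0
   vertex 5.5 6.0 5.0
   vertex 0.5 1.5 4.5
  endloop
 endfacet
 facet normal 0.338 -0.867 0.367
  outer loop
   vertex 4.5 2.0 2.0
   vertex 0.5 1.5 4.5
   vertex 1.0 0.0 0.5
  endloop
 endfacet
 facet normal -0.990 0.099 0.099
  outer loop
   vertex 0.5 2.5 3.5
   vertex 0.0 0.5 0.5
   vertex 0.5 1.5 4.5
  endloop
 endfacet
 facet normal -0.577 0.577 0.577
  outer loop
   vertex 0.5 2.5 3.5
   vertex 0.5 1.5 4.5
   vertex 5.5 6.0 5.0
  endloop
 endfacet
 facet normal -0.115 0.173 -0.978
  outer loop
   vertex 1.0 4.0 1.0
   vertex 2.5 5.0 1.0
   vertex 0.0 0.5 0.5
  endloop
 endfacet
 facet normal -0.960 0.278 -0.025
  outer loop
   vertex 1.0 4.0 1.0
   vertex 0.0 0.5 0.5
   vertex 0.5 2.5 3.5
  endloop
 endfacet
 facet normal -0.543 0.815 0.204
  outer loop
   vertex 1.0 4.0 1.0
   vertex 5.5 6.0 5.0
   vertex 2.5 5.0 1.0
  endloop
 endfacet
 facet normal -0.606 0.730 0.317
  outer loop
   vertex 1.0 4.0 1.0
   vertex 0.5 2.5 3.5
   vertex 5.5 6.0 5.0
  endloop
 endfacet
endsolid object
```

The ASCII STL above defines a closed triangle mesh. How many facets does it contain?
12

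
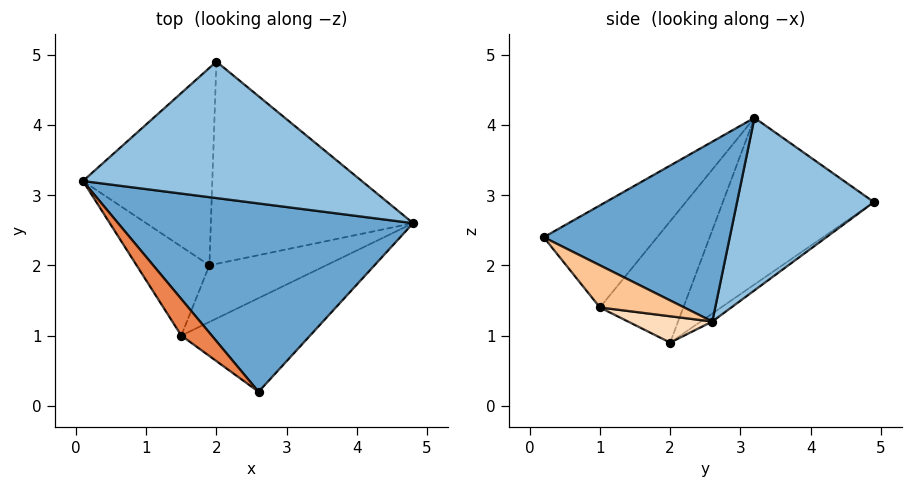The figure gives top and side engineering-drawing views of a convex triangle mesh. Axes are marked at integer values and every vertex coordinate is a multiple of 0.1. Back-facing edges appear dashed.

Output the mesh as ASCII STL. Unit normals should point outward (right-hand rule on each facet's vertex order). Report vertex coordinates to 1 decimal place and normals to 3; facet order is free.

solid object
 facet normal 0.520 -0.050 0.853
  outer loop
   vertex 2.6 0.2 2.4
   vertex 4.8 2.6 1.2
   vertex 0.1 3.2 4.1
  endloop
 endfacet
 facet normal 0.526 0.012 0.850
  outer loop
   vertex 2.0 4.9 2.9
   vertex 0.1 3.2 4.1
   vertex 4.8 2.6 1.2
  endloop
 endfacet
 facet normal -0.720 0.410 -0.559
  outer loop
   vertex 2.0 4.9 2.9
   vertex 1.9 2.0 0.9
   vertex 0.1 3.2 4.1
  endloop
 endfacet
 facet normal -0.032 0.568 -0.822
  outer loop
   vertex 2.0 4.9 2.9
   vertex 4.8 2.6 1.2
   vertex 1.9 2.0 0.9
  endloop
 endfacet
 facet normal -0.691 -0.693 0.206
  outer loop
   vertex 1.5 1.0 1.4
   vertex 2.6 0.2 2.4
   vertex 0.1 3.2 4.1
  endloop
 endfacet
 facet normal -0.854 0.085 -0.513
  outer loop
   vertex 1.5 1.0 1.4
   vertex 0.1 3.2 4.1
   vertex 1.9 2.0 0.9
  endloop
 endfacet
 facet normal 0.248 -0.605 -0.757
  outer loop
   vertex 1.5 1.0 1.4
   vertex 4.8 2.6 1.2
   vertex 2.6 0.2 2.4
  endloop
 endfacet
 facet normal 0.191 -0.499 -0.845
  outer loop
   vertex 1.5 1.0 1.4
   vertex 1.9 2.0 0.9
   vertex 4.8 2.6 1.2
  endloop
 endfacet
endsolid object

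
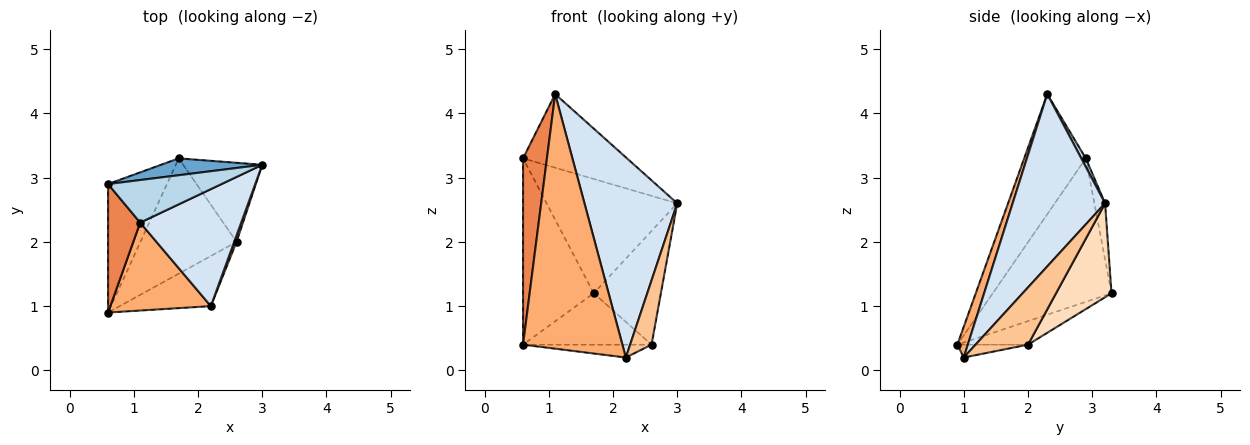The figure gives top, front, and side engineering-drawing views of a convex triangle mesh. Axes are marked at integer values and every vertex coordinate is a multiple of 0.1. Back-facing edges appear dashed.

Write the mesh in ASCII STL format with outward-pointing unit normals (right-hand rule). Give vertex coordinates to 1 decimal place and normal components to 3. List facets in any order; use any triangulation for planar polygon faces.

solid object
 facet normal -0.081 0.986 0.145
  outer loop
   vertex 1.7 3.3 1.2
   vertex 0.6 2.9 3.3
   vertex 3.0 3.2 2.6
  endloop
 endfacet
 facet normal -0.810 0.482 -0.333
  outer loop
   vertex 0.6 0.9 0.4
   vertex 0.6 2.9 3.3
   vertex 1.7 3.3 1.2
  endloop
 endfacet
 facet normal 0.038 0.865 0.500
  outer loop
   vertex 1.1 2.3 4.3
   vertex 3.0 3.2 2.6
   vertex 0.6 2.9 3.3
  endloop
 endfacet
 facet normal 0.652 -0.654 0.382
  outer loop
   vertex 1.1 2.3 4.3
   vertex 2.2 1.0 0.2
   vertex 3.0 3.2 2.6
  endloop
 endfacet
 facet normal -0.905 -0.351 0.242
  outer loop
   vertex 1.1 2.3 4.3
   vertex 0.6 2.9 3.3
   vertex 0.6 0.9 0.4
  endloop
 endfacet
 facet normal 0.099 -0.941 0.325
  outer loop
   vertex 1.1 2.3 4.3
   vertex 0.6 0.9 0.4
   vertex 2.2 1.0 0.2
  endloop
 endfacet
 facet normal 0.925 -0.378 0.038
  outer loop
   vertex 2.6 2.0 0.4
   vertex 3.0 3.2 2.6
   vertex 2.2 1.0 0.2
  endloop
 endfacet
 facet normal 0.561 0.679 -0.473
  outer loop
   vertex 2.6 2.0 0.4
   vertex 1.7 3.3 1.2
   vertex 3.0 3.2 2.6
  endloop
 endfacet
 facet normal -0.135 0.246 -0.960
  outer loop
   vertex 2.6 2.0 0.4
   vertex 2.2 1.0 0.2
   vertex 0.6 0.9 0.4
  endloop
 endfacet
 facet normal -0.218 0.397 -0.891
  outer loop
   vertex 2.6 2.0 0.4
   vertex 0.6 0.9 0.4
   vertex 1.7 3.3 1.2
  endloop
 endfacet
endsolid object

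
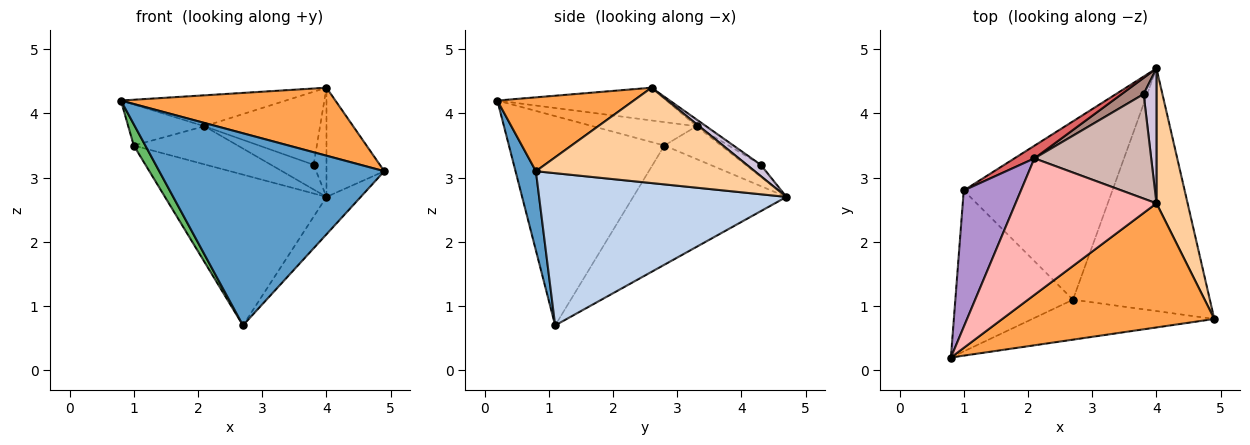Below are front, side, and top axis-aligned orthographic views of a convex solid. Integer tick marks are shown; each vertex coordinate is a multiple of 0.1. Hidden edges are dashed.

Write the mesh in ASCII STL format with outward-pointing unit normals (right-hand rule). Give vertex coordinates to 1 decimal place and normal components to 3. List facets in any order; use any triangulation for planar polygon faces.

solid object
 facet normal 0.088 -0.975 -0.203
  outer loop
   vertex 2.7 1.1 0.7
   vertex 4.9 0.8 3.1
   vertex 0.8 0.2 4.2
  endloop
 endfacet
 facet normal 0.740 0.102 -0.665
  outer loop
   vertex 2.7 1.1 0.7
   vertex 4.0 4.7 2.7
   vertex 4.9 0.8 3.1
  endloop
 endfacet
 facet normal 0.292 -0.460 0.839
  outer loop
   vertex 4.0 2.6 4.4
   vertex 0.8 0.2 4.2
   vertex 4.9 0.8 3.1
  endloop
 endfacet
 facet normal 0.922 0.244 0.301
  outer loop
   vertex 4.0 2.6 4.4
   vertex 4.9 0.8 3.1
   vertex 4.0 4.7 2.7
  endloop
 endfacet
 facet normal -0.870 -0.065 -0.489
  outer loop
   vertex 1.0 2.8 3.5
   vertex 2.7 1.1 0.7
   vertex 0.8 0.2 4.2
  endloop
 endfacet
 facet normal -0.522 0.550 -0.651
  outer loop
   vertex 1.0 2.8 3.5
   vertex 4.0 4.7 2.7
   vertex 2.7 1.1 0.7
  endloop
 endfacet
 facet normal -0.459 0.843 0.279
  outer loop
   vertex 2.1 3.3 3.8
   vertex 4.0 4.7 2.7
   vertex 1.0 2.8 3.5
  endloop
 endfacet
 facet normal -0.221 0.215 0.951
  outer loop
   vertex 2.1 3.3 3.8
   vertex 0.8 0.2 4.2
   vertex 4.0 2.6 4.4
  endloop
 endfacet
 facet normal -0.365 0.268 0.892
  outer loop
   vertex 2.1 3.3 3.8
   vertex 1.0 2.8 3.5
   vertex 0.8 0.2 4.2
  endloop
 endfacet
 facet normal 0.565 0.519 0.641
  outer loop
   vertex 3.8 4.3 3.2
   vertex 4.0 2.6 4.4
   vertex 4.0 4.7 2.7
  endloop
 endfacet
 facet normal -0.285 0.801 0.527
  outer loop
   vertex 3.8 4.3 3.2
   vertex 4.0 4.7 2.7
   vertex 2.1 3.3 3.8
  endloop
 endfacet
 facet normal -0.048 0.572 0.819
  outer loop
   vertex 3.8 4.3 3.2
   vertex 2.1 3.3 3.8
   vertex 4.0 2.6 4.4
  endloop
 endfacet
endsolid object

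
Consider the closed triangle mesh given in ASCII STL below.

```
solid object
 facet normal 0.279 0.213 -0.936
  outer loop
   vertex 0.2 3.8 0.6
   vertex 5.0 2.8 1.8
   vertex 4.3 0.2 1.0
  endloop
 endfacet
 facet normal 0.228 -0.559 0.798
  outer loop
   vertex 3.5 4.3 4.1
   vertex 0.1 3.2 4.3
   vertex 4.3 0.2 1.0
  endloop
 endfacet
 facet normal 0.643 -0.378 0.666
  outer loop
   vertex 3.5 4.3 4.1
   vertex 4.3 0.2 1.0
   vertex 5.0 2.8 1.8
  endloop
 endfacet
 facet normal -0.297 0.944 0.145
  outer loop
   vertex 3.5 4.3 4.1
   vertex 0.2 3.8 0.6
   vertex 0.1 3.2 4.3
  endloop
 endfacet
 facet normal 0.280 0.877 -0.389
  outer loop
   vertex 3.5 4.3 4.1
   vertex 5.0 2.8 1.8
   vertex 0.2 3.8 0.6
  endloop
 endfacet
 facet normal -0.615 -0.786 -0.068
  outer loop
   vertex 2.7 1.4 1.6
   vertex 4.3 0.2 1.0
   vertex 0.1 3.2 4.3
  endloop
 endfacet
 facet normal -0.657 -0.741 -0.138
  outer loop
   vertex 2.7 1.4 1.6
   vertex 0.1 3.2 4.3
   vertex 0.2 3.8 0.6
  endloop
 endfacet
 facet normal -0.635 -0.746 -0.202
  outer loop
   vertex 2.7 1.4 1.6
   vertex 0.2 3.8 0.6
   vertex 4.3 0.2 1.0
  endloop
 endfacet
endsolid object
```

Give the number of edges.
12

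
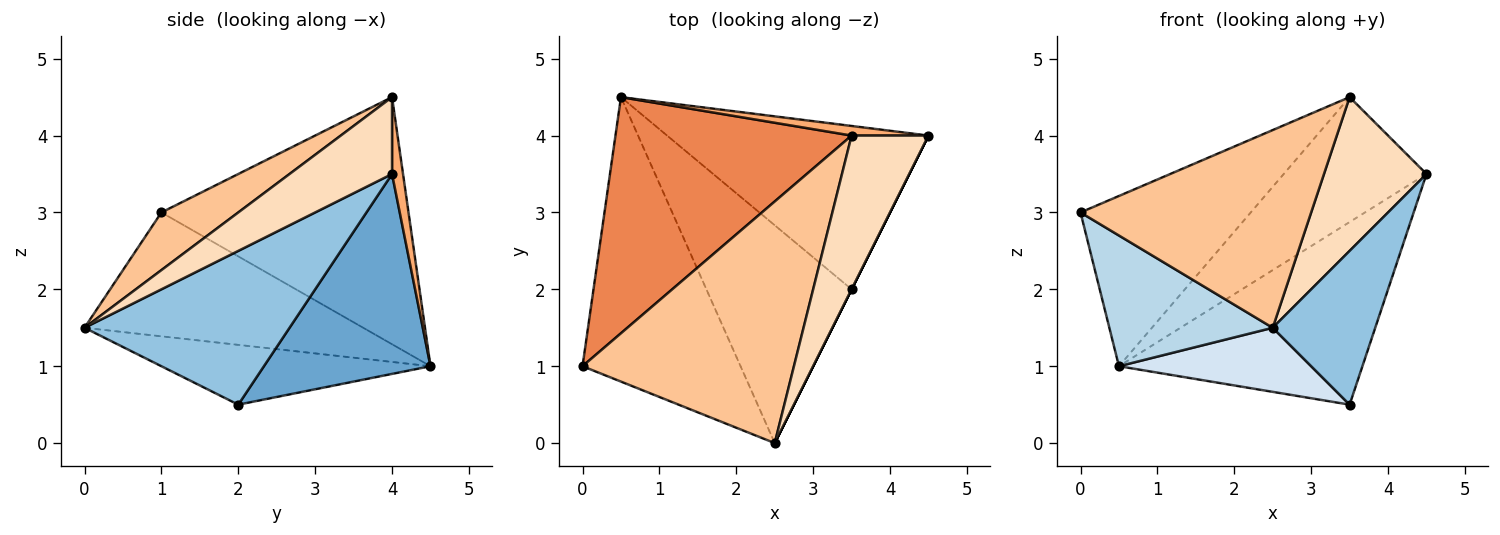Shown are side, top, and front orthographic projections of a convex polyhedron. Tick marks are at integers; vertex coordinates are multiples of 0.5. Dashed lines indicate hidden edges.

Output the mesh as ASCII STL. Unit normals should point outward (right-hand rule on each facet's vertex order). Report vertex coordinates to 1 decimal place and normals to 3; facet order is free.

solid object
 facet normal 0.454 0.664 -0.594
  outer loop
   vertex 3.5 2.0 0.5
   vertex 0.5 4.5 1.0
   vertex 4.5 4.0 3.5
  endloop
 endfacet
 facet normal 0.894 -0.447 0.000
  outer loop
   vertex 2.5 0.0 1.5
   vertex 3.5 2.0 0.5
   vertex 4.5 4.0 3.5
  endloop
 endfacet
 facet normal -0.580 -0.340 -0.740
  outer loop
   vertex 2.5 0.0 1.5
   vertex 0.0 1.0 3.0
   vertex 0.5 4.5 1.0
  endloop
 endfacet
 facet normal -0.367 -0.262 -0.892
  outer loop
   vertex 2.5 0.0 1.5
   vertex 0.5 4.5 1.0
   vertex 3.5 2.0 0.5
  endloop
 endfacet
 facet normal -0.647 0.446 0.618
  outer loop
   vertex 3.5 4.0 4.5
   vertex 0.5 4.5 1.0
   vertex 0.0 1.0 3.0
  endloop
 endfacet
 facet normal 0.076 0.994 0.076
  outer loop
   vertex 3.5 4.0 4.5
   vertex 4.5 4.0 3.5
   vertex 0.5 4.5 1.0
  endloop
 endfacet
 facet normal 0.207 -0.620 0.757
  outer loop
   vertex 3.5 4.0 4.5
   vertex 0.0 1.0 3.0
   vertex 2.5 0.0 1.5
  endloop
 endfacet
 facet normal 0.577 -0.577 0.577
  outer loop
   vertex 3.5 4.0 4.5
   vertex 2.5 0.0 1.5
   vertex 4.5 4.0 3.5
  endloop
 endfacet
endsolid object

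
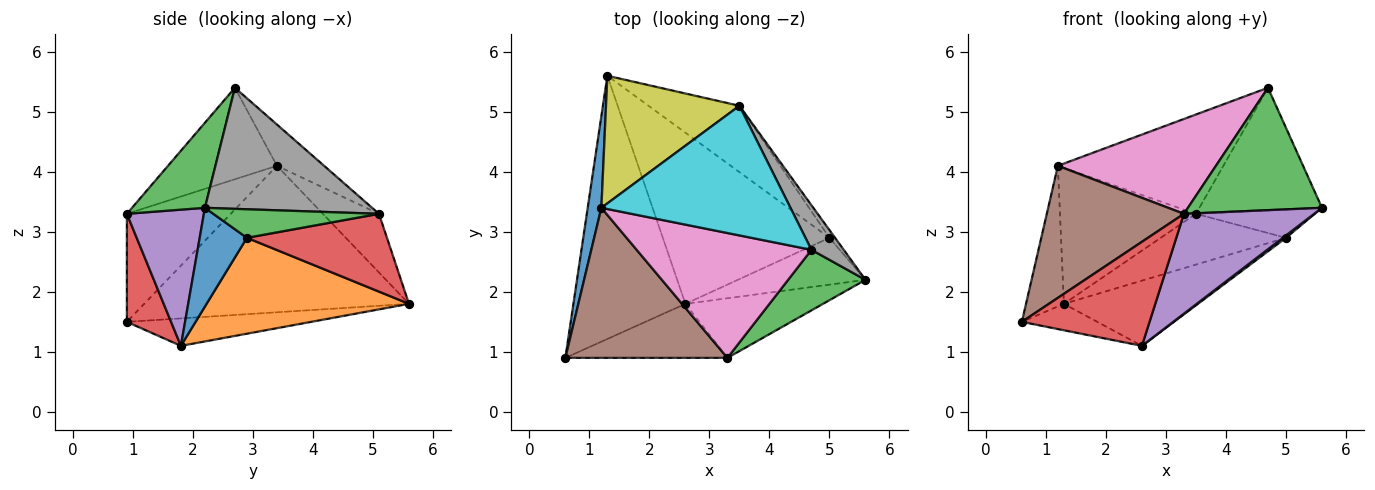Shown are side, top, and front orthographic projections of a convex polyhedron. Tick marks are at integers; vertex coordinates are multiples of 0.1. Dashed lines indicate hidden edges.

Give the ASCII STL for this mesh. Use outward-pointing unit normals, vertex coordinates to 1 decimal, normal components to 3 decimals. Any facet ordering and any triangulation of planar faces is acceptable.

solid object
 facet normal -0.986 0.141 0.092
  outer loop
   vertex 1.2 3.4 4.1
   vertex 1.3 5.6 1.8
   vertex 0.6 0.9 1.5
  endloop
 endfacet
 facet normal -0.237 0.097 -0.967
  outer loop
   vertex 2.6 1.8 1.1
   vertex 0.6 0.9 1.5
   vertex 1.3 5.6 1.8
  endloop
 endfacet
 facet normal 0.438 -0.806 0.399
  outer loop
   vertex 3.3 0.9 3.3
   vertex 5.6 2.2 3.4
   vertex 4.7 2.7 5.4
  endloop
 endfacet
 facet normal 0.294 -0.848 -0.440
  outer loop
   vertex 3.3 0.9 3.3
   vertex 0.6 0.9 1.5
   vertex 2.6 1.8 1.1
  endloop
 endfacet
 facet normal 0.453 -0.766 -0.457
  outer loop
   vertex 3.3 0.9 3.3
   vertex 2.6 1.8 1.1
   vertex 5.6 2.2 3.4
  endloop
 endfacet
 facet normal -0.448 -0.591 0.671
  outer loop
   vertex 3.3 0.9 3.3
   vertex 1.2 3.4 4.1
   vertex 0.6 0.9 1.5
  endloop
 endfacet
 facet normal -0.385 -0.558 0.735
  outer loop
   vertex 3.3 0.9 3.3
   vertex 4.7 2.7 5.4
   vertex 1.2 3.4 4.1
  endloop
 endfacet
 facet normal 0.788 0.578 0.210
  outer loop
   vertex 3.5 5.1 3.3
   vertex 4.7 2.7 5.4
   vertex 5.6 2.2 3.4
  endloop
 endfacet
 facet normal -0.288 0.698 0.655
  outer loop
   vertex 3.5 5.1 3.3
   vertex 1.3 5.6 1.8
   vertex 1.2 3.4 4.1
  endloop
 endfacet
 facet normal -0.171 0.599 0.782
  outer loop
   vertex 3.5 5.1 3.3
   vertex 1.2 3.4 4.1
   vertex 4.7 2.7 5.4
  endloop
 endfacet
 facet normal 0.611 -0.041 -0.790
  outer loop
   vertex 5.0 2.9 2.9
   vertex 5.6 2.2 3.4
   vertex 2.6 1.8 1.1
  endloop
 endfacet
 facet normal 0.474 0.314 -0.823
  outer loop
   vertex 5.0 2.9 2.9
   vertex 2.6 1.8 1.1
   vertex 1.3 5.6 1.8
  endloop
 endfacet
 facet normal 0.802 0.576 -0.157
  outer loop
   vertex 5.0 2.9 2.9
   vertex 3.5 5.1 3.3
   vertex 5.6 2.2 3.4
  endloop
 endfacet
 facet normal 0.562 0.503 -0.657
  outer loop
   vertex 5.0 2.9 2.9
   vertex 1.3 5.6 1.8
   vertex 3.5 5.1 3.3
  endloop
 endfacet
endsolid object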